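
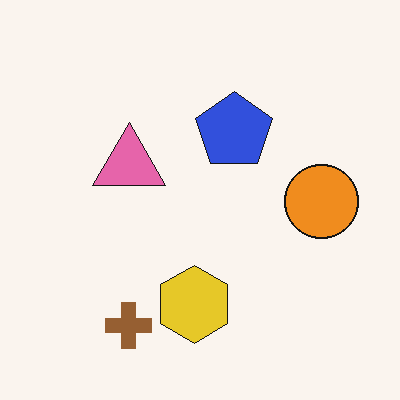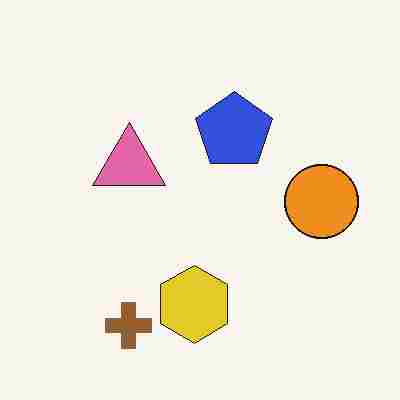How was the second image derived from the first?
The second image is the first heavily JPEG-compressed with obvious blocking artifacts.

Blocky 8×8 compression artifacts appear around shape edges and the flat background shows ringing — characteristic JPEG degradation.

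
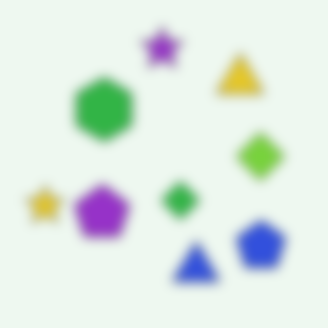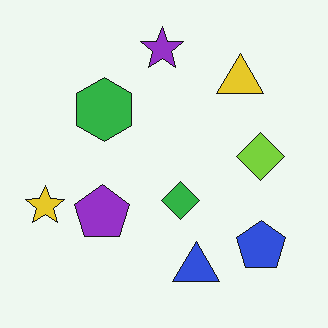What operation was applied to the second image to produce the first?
This is the original image heavily blurred.

Shape edges and outlines are uniformly softened across the whole image.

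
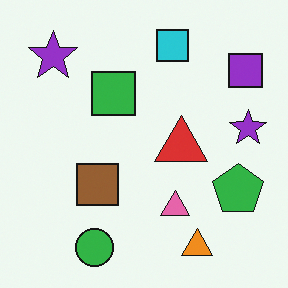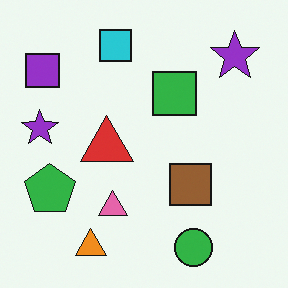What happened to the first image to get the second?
The second image is the first flipped horizontally (left ↔ right).

The purple square is in the top-right of the first image and the top-left of the second — shapes on opposite sides of the vertical midline have swapped in a mirror flip.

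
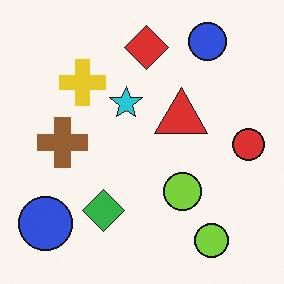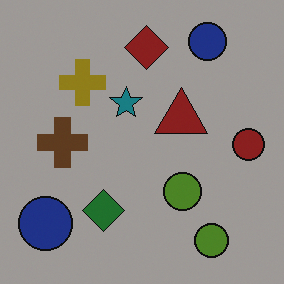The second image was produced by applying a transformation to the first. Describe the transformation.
Noticeably darkened.

Every pixel — background and shapes alike — is uniformly darkened.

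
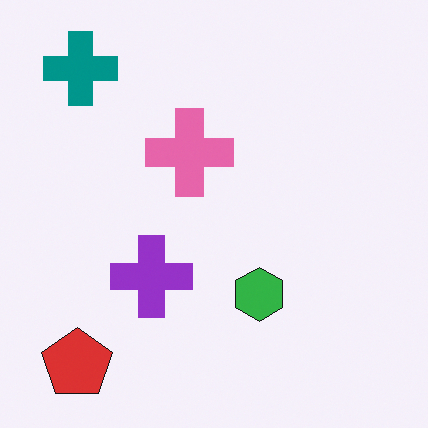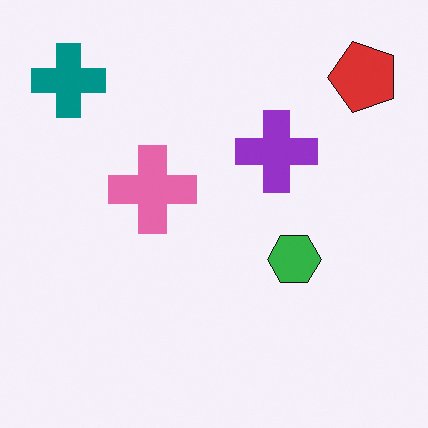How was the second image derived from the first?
The transformation is: transposed (reflected across the top-left ↔ bottom-right diagonal).

Shapes have swapped their row and column positions — what was in the top-right is now in the bottom-left — a diagonal reflection.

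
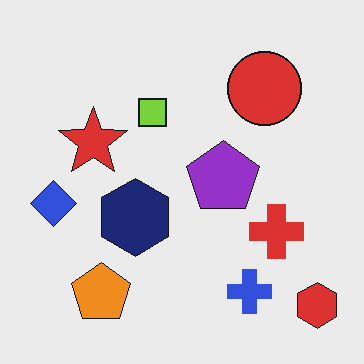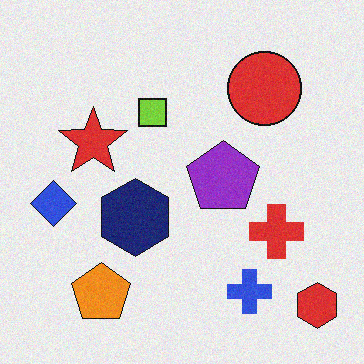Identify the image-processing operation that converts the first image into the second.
Degraded with subtle gaussian noise.

Random speckle covers the whole image, including the flat background.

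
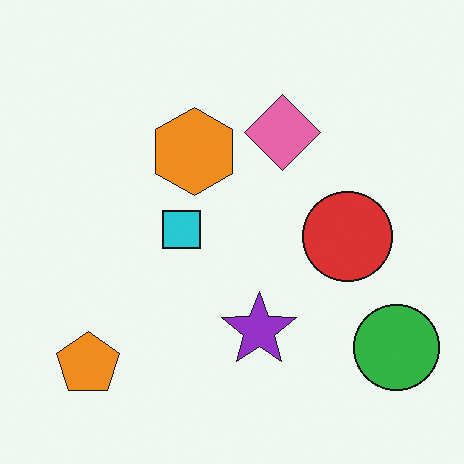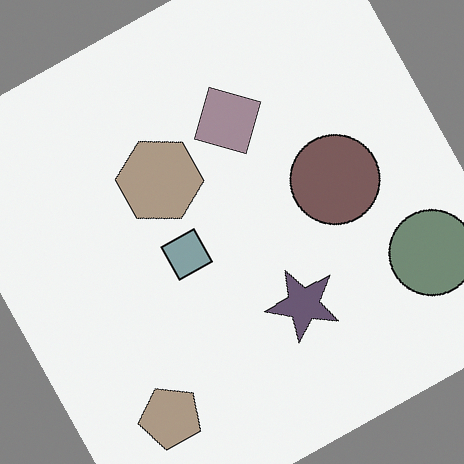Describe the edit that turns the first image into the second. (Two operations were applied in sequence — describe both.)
It was made much more muted (saturation change), then rotated counter-clockwise by a clearly visible amount.

All colors are more muted and greyish — a global saturation change. Every shape is tilted by the same angle and the image corners show triangular fill wedges — a whole-image rotation by a non-right angle.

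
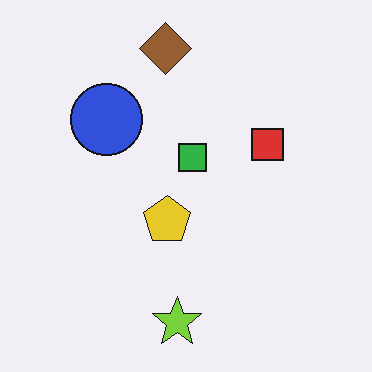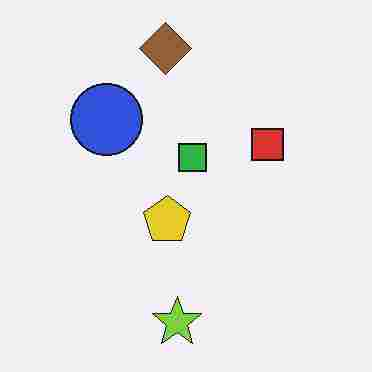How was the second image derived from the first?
Heavily JPEG-compressed with obvious blocking artifacts.

Blocky 8×8 compression artifacts appear around shape edges and the flat background shows ringing — characteristic JPEG degradation.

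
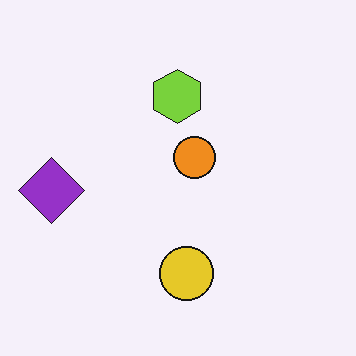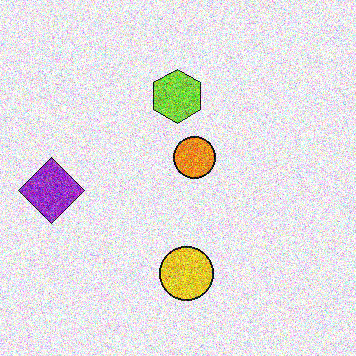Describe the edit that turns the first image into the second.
It was degraded with heavy additive noise.

Random speckle covers the whole image, including the flat background.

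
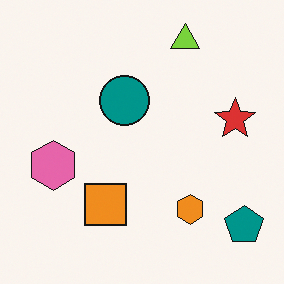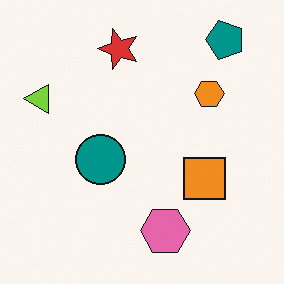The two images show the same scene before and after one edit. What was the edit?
The image was rotated 90° counter-clockwise.

The teal pentagon sits in the bottom-right of the first image and the top-right of the second — consistent with a whole-image 90° counter-clockwise rotation.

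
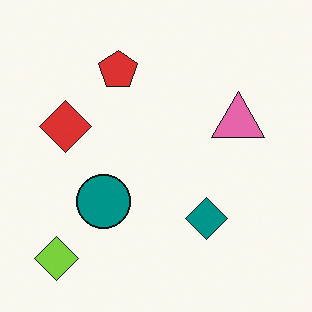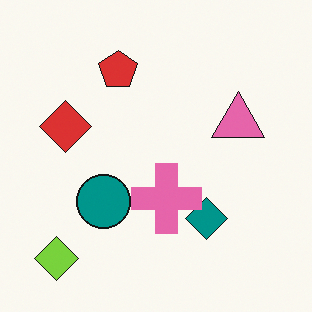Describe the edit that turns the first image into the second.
The image was overlaid with an additional pink cross.

A pink cross appears in the second image that is absent from the first.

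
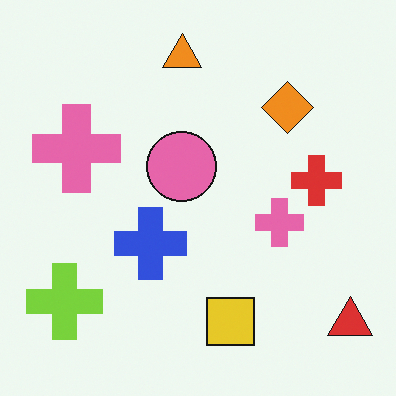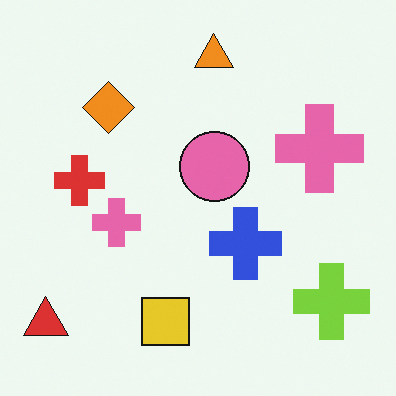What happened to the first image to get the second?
This is the original image flipped horizontally (left ↔ right).

The red triangle is in the bottom-right of the first image and the bottom-left of the second — shapes on opposite sides of the vertical midline have swapped in a mirror flip.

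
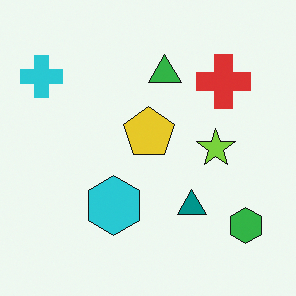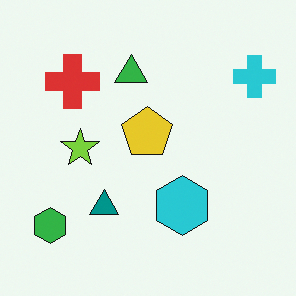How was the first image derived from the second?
The image was flipped horizontally (left ↔ right).

The cyan cross is in the top-right of the second image and the top-left of the first — shapes on opposite sides of the vertical midline have swapped in a mirror flip.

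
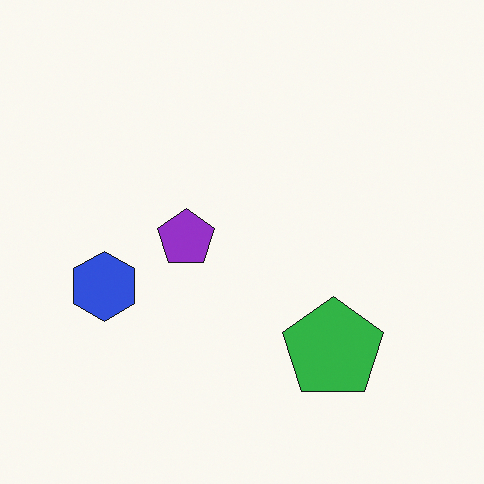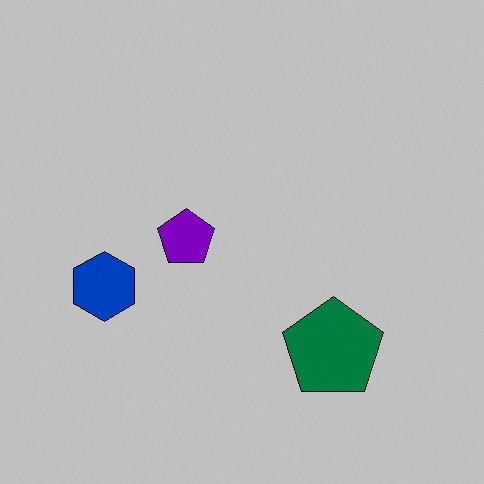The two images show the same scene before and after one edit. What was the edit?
The transformation is: heavily posterized to just a handful of flat colors.

Each flat color has snapped to a coarser quantized level — most visibly, the near-white background has dropped to a flat grey.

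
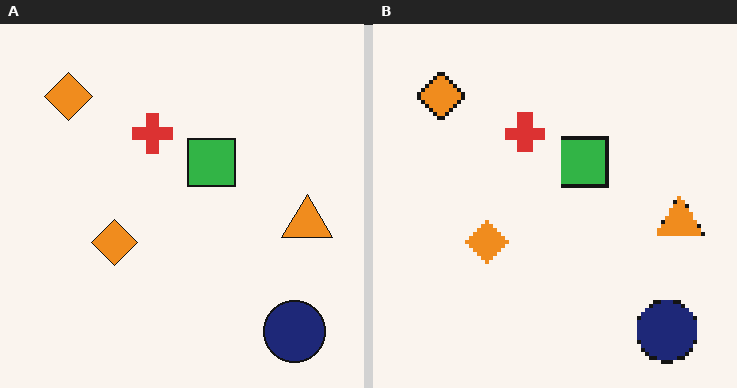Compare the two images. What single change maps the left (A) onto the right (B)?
It was mildly pixelated.

Shapes are reduced to large square blocks; fine edges and outlines are lost — a downscale-then-upscale (mosaic) effect.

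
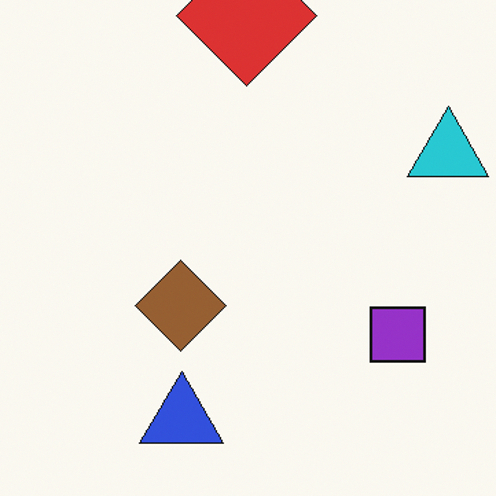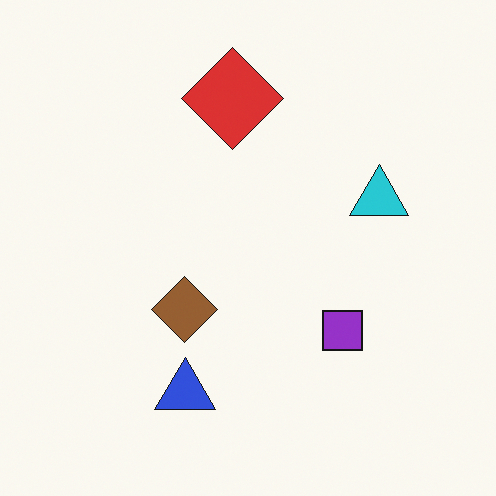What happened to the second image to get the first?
The first image is the second cropped to a modestly smaller region and rescaled.

The visible shapes are larger and the field of view is narrower; shapes near the original edges may be partly or wholly outside the frame — a crop-and-rescale.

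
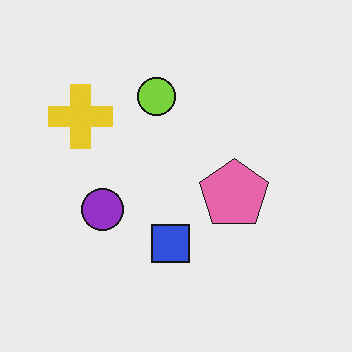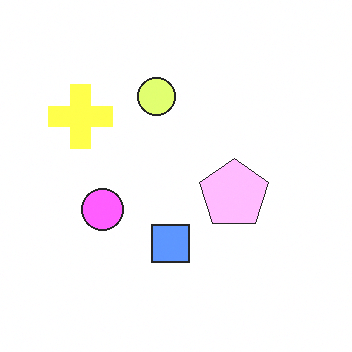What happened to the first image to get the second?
The second image is the first brightened a lot.

Every pixel — background and shapes alike — is uniformly brightened.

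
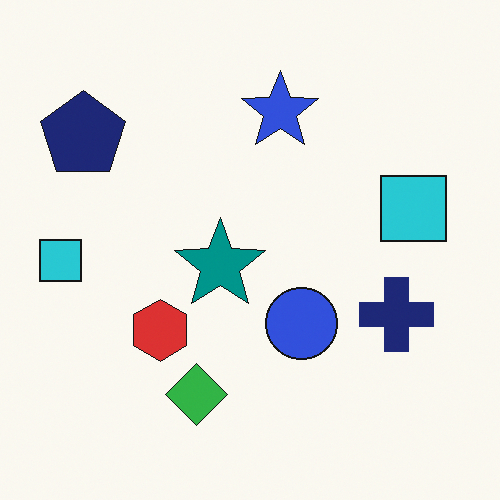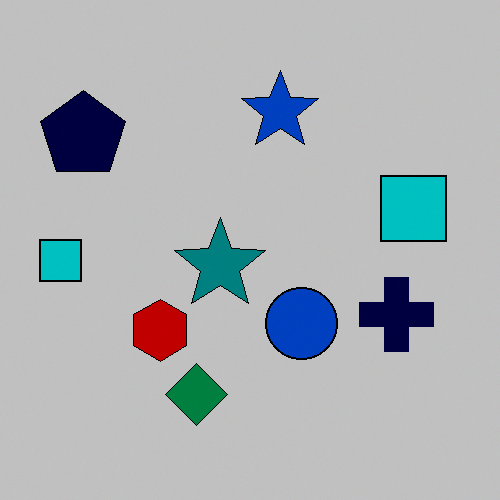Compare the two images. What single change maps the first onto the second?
The transformation is: heavily posterized to just a handful of flat colors.

Each flat color has snapped to a coarser quantized level — most visibly, the near-white background has dropped to a flat grey.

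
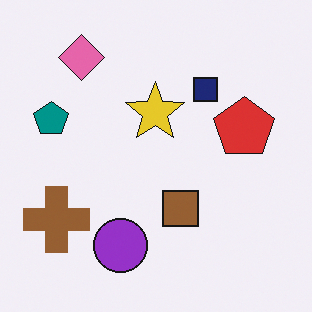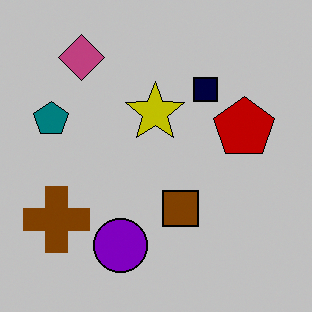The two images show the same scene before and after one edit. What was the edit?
The image was aggressively posterized.

Each flat color has snapped to a coarser quantized level — most visibly, the near-white background has dropped to a flat grey.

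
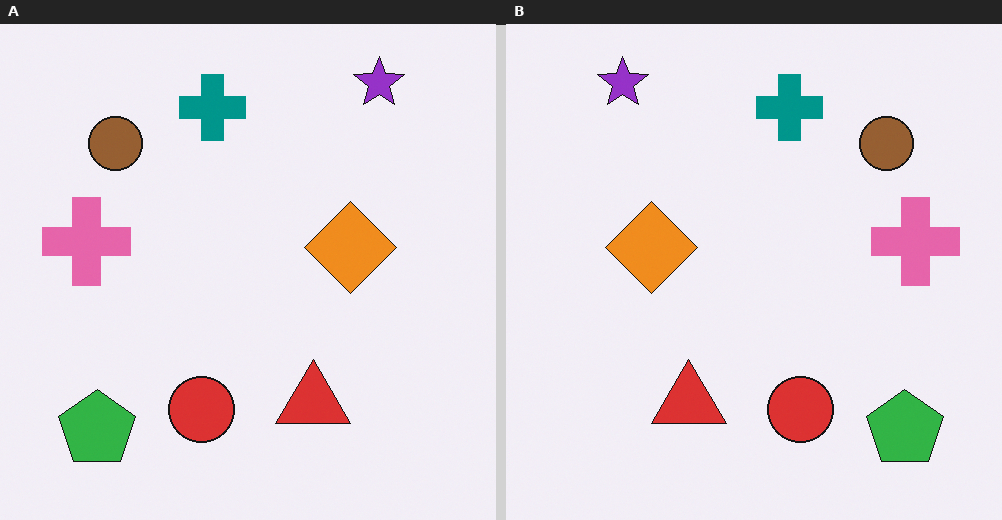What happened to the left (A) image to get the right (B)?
Flipped horizontally (left ↔ right).

The pink cross is in the left of the left (A) image and the right of the right (B) — shapes on opposite sides of the vertical midline have swapped in a mirror flip.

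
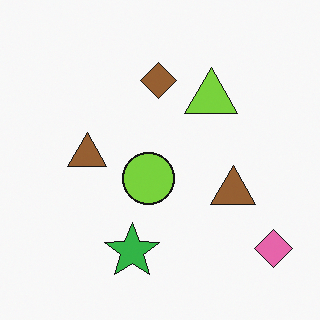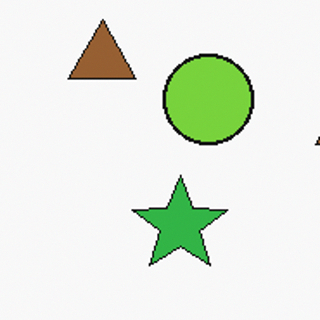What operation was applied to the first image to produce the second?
It was cropped to a noticeably smaller region and rescaled.

The visible shapes are larger and the field of view is narrower; shapes near the original edges may be partly or wholly outside the frame — a crop-and-rescale.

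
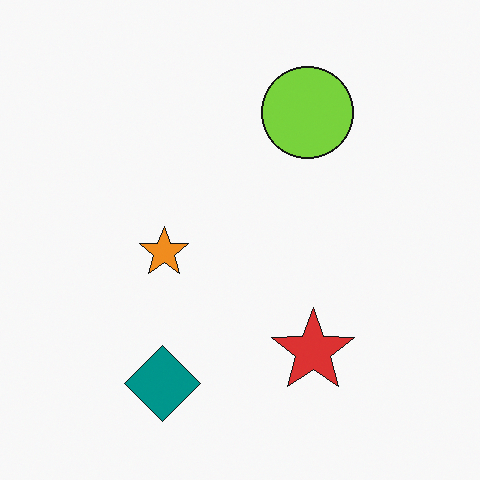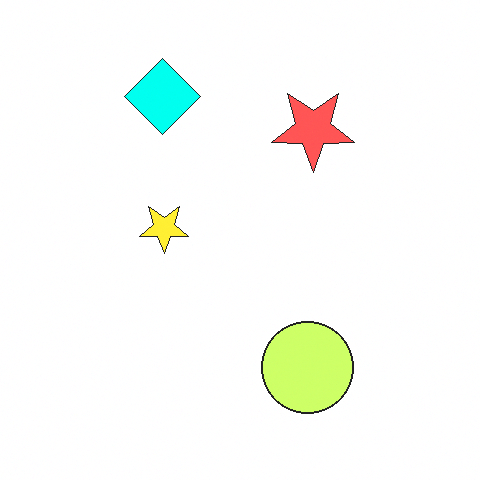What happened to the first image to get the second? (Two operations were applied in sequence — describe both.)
It was flipped vertically (top ↔ bottom), then substantially brightened.

The teal diamond is in the bottom of the first image and the top of the second — shapes on opposite sides of the horizontal midline have swapped in a mirror flip. Every pixel — background and shapes alike — is uniformly brightened.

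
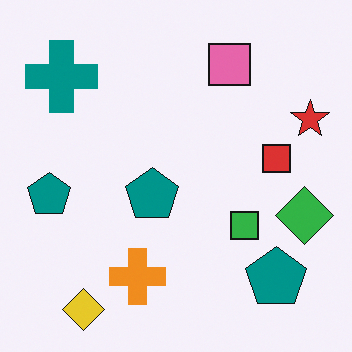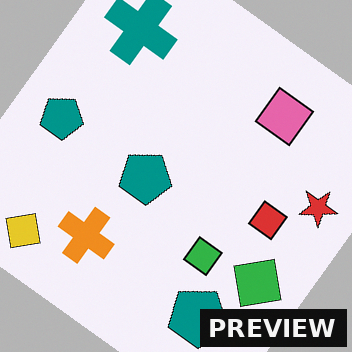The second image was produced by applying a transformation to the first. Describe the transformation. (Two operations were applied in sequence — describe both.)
The transformation is: rotated clockwise by a large amount — several tens of degrees, then watermarked with the text "PREVIEW" in the lower-right corner.

Every shape is tilted by the same angle and the image corners show triangular fill wedges — a whole-image rotation by a non-right angle. A dark label reading "PREVIEW" appears in the lower-right corner.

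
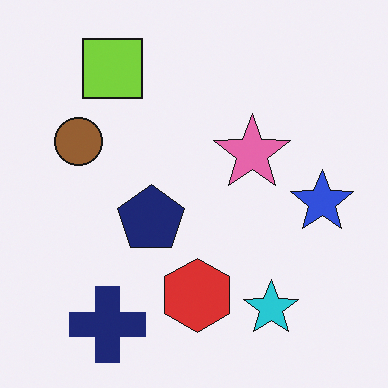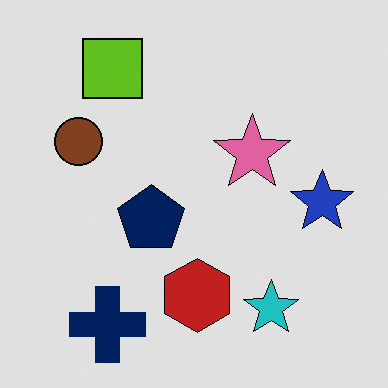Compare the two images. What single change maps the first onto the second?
The image was moderately posterized.

Each flat color has snapped to a coarser quantized level — most visibly, the near-white background has dropped to a flat grey.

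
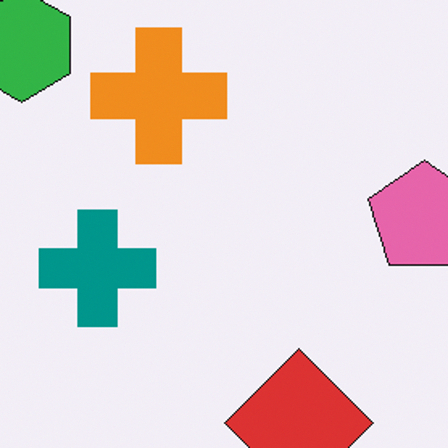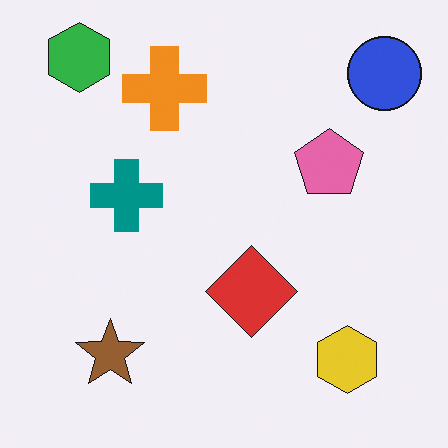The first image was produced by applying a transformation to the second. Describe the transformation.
The first image is the second cropped to a modestly smaller region and rescaled.

The visible shapes are larger and the field of view is narrower; shapes near the original edges may be partly or wholly outside the frame — a crop-and-rescale.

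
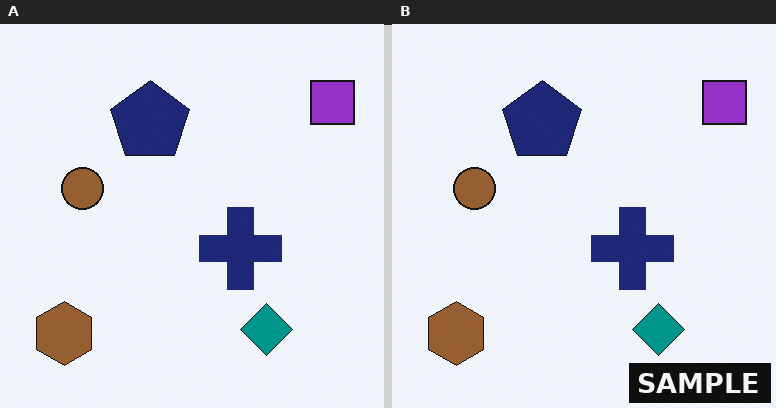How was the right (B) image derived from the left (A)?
It was watermarked with the text "SAMPLE" in the lower-right corner.

A dark label reading "SAMPLE" appears in the lower-right corner.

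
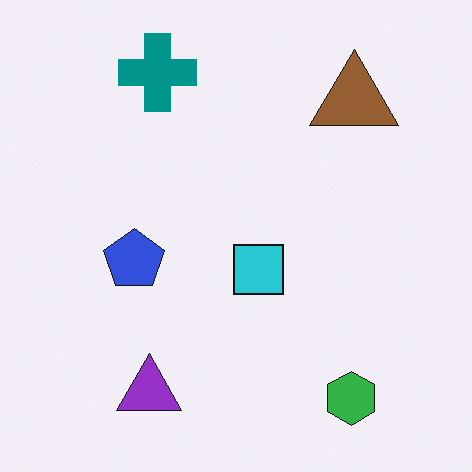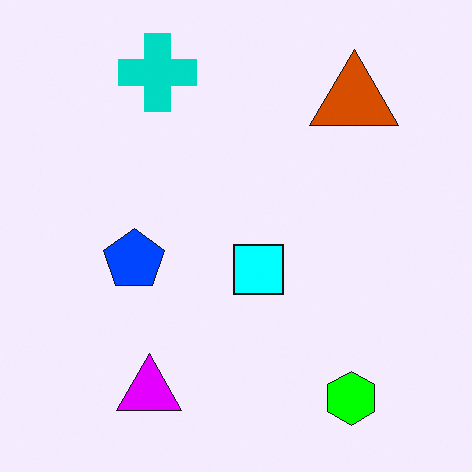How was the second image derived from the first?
This is the original image heavily oversaturated.

All colors are more vivid — a global saturation change.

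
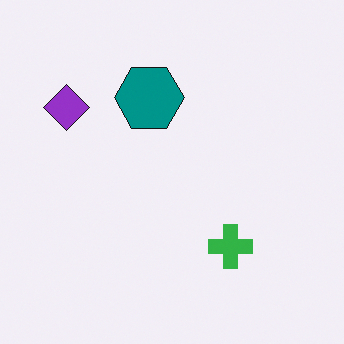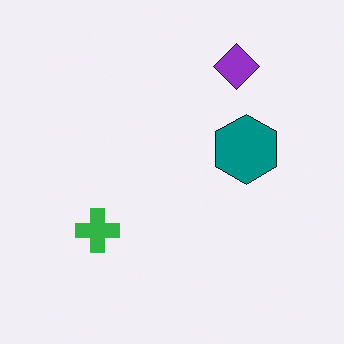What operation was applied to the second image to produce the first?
This is the original image rotated 90° counter-clockwise.

The purple diamond sits in the top-right of the second image and the top-left of the first — consistent with a whole-image 90° counter-clockwise rotation.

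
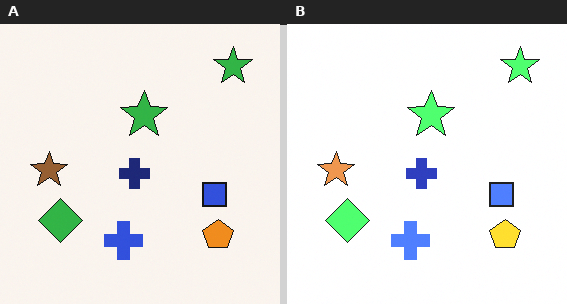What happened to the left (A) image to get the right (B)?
The transformation is: noticeably brightened.

Every pixel — background and shapes alike — is uniformly brightened.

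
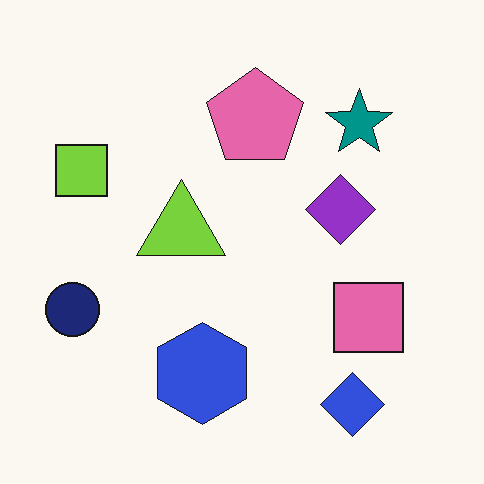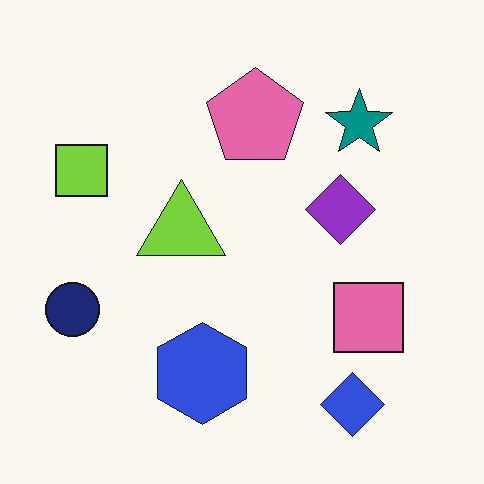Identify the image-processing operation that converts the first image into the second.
The second image is the first JPEG-compressed with visible artifacts.

Blocky 8×8 compression artifacts appear around shape edges and the flat background shows ringing — characteristic JPEG degradation.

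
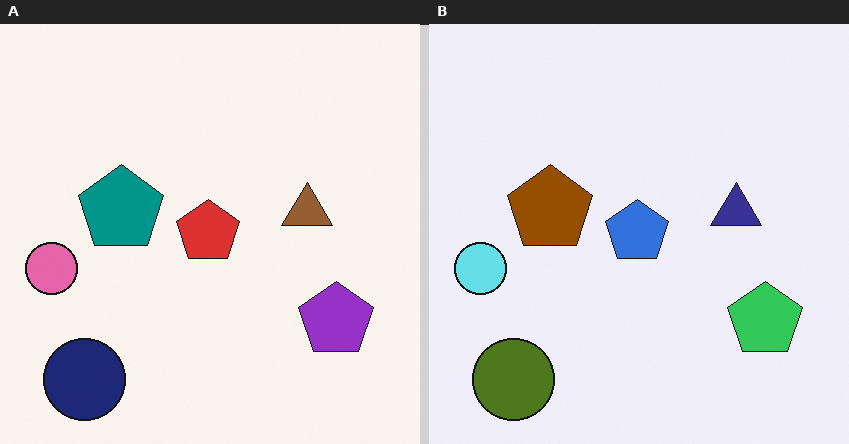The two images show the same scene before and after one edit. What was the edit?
Hue-shifted through roughly half the color wheel.

Every shape's color has rotated by the same amount around the hue wheel — a uniform hue shift.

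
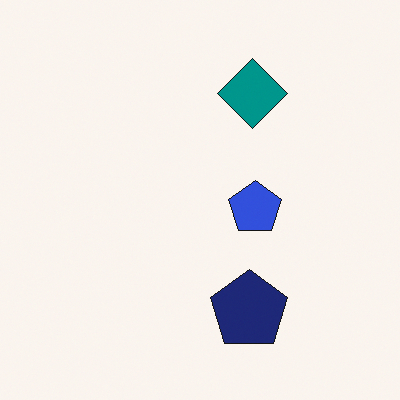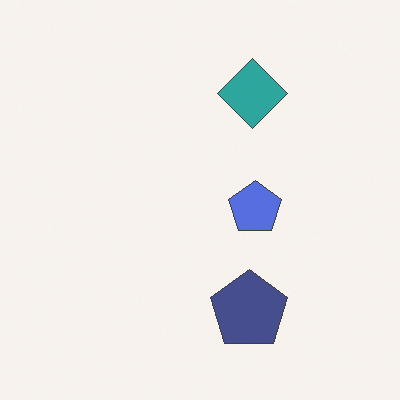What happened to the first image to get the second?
It was given slightly reduced contrast.

Tones are pushed toward mid-grey across the whole image — a global contrast change.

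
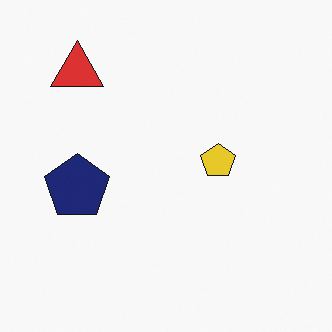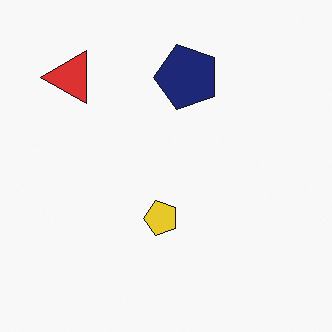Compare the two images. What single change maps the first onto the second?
The second image is the first transposed (reflected across the top-left ↔ bottom-right diagonal).

Shapes have swapped their row and column positions — what was in the top-right is now in the bottom-left — a diagonal reflection.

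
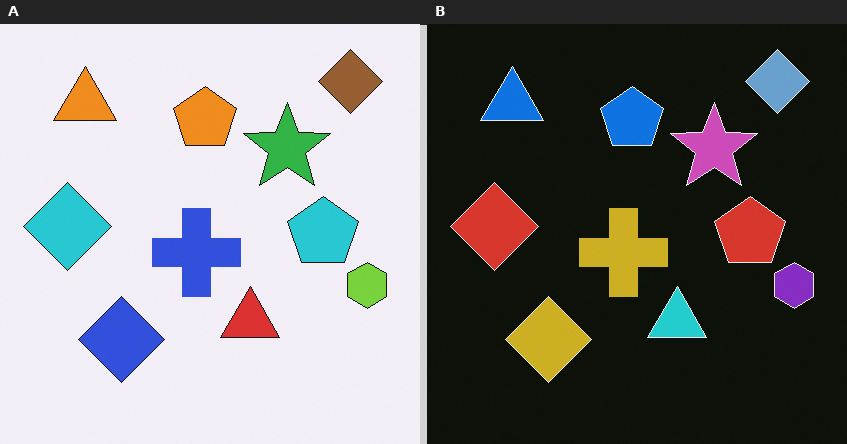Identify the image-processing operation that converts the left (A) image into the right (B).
Color-inverted (negative).

The light background has become dark and every shape's color is its complement — a photographic negative.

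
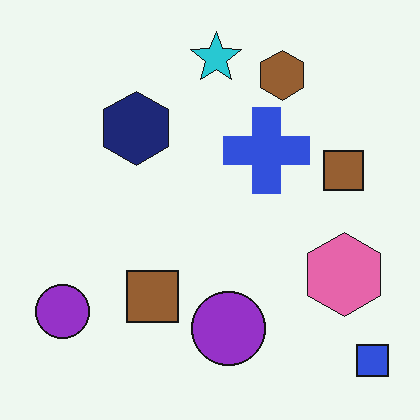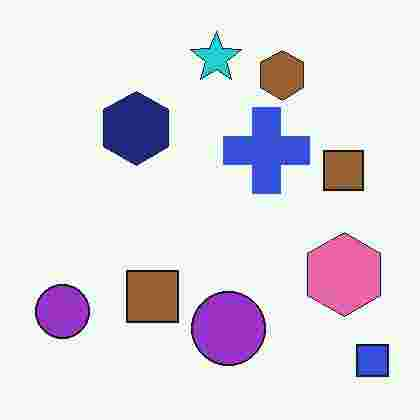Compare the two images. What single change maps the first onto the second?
The image was heavily JPEG-compressed with obvious blocking artifacts.

Blocky 8×8 compression artifacts appear around shape edges and the flat background shows ringing — characteristic JPEG degradation.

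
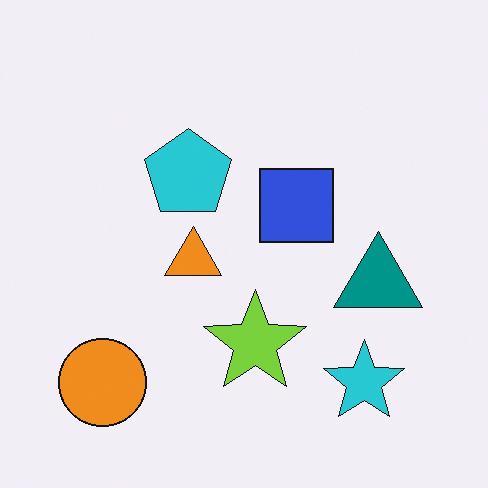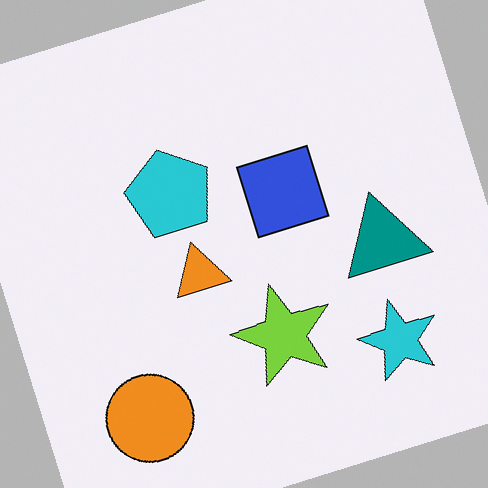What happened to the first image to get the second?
The image was rotated counter-clockwise by a moderate amount.

Every shape is tilted by the same angle and the image corners show triangular fill wedges — a whole-image rotation by a non-right angle.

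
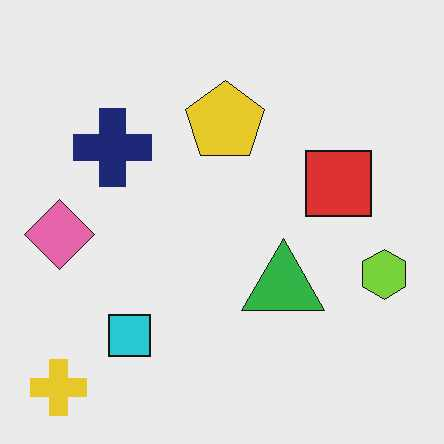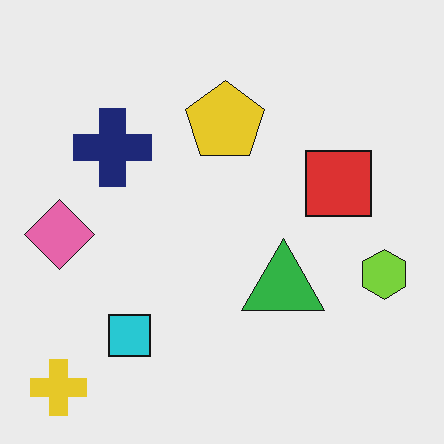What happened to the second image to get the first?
This is the original image given moderate JPEG compression.

Blocky 8×8 compression artifacts appear around shape edges and the flat background shows ringing — characteristic JPEG degradation.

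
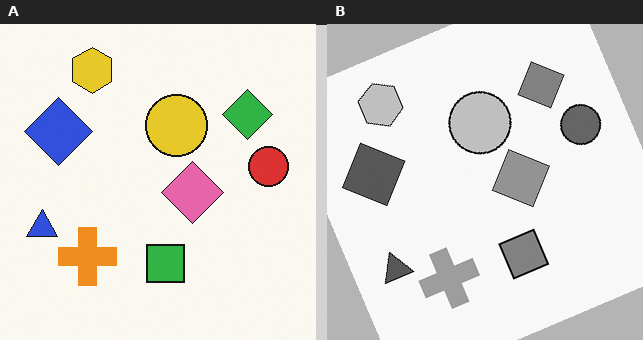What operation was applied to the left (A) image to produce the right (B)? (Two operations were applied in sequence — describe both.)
The image was rotated counter-clockwise by a moderate amount, then converted to grayscale.

Every shape is tilted by the same angle and the image corners show triangular fill wedges — a whole-image rotation by a non-right angle. All color is removed — every shape is now a shade of grey.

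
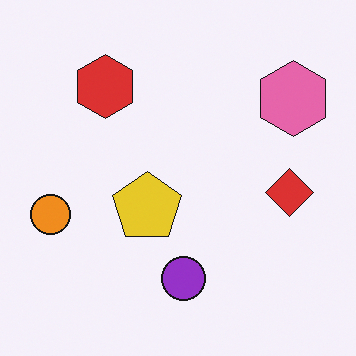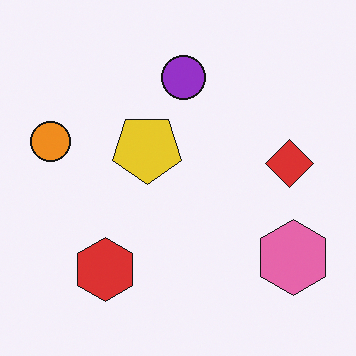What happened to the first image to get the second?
The transformation is: flipped vertically (top ↔ bottom).

The purple circle is in the bottom of the first image and the top of the second — shapes on opposite sides of the horizontal midline have swapped in a mirror flip.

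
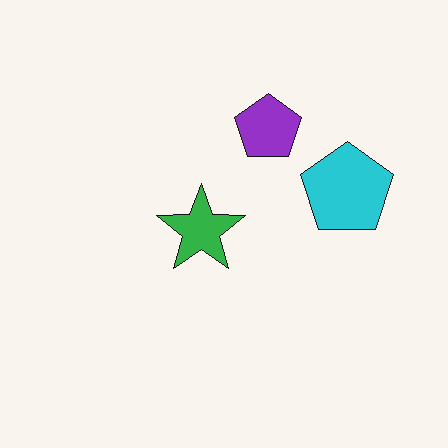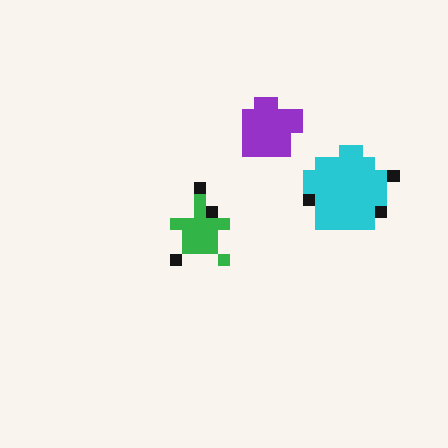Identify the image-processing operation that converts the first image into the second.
The second image is the first heavily pixelated into large blocks.

Shapes are reduced to large square blocks; fine edges and outlines are lost — a downscale-then-upscale (mosaic) effect.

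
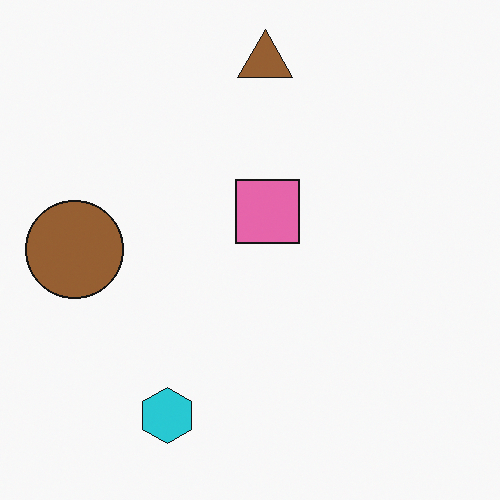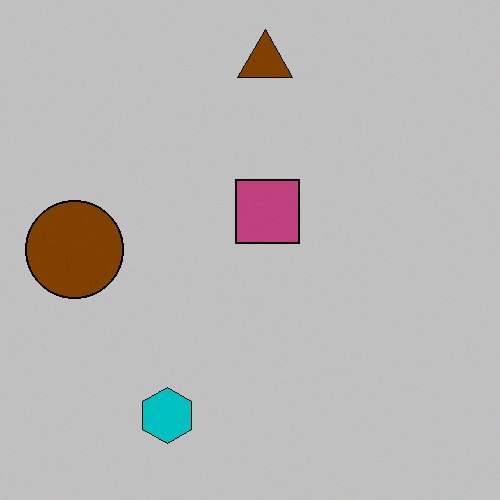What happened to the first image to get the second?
This is the original image heavily posterized to just a handful of flat colors.

Each flat color has snapped to a coarser quantized level — most visibly, the near-white background has dropped to a flat grey.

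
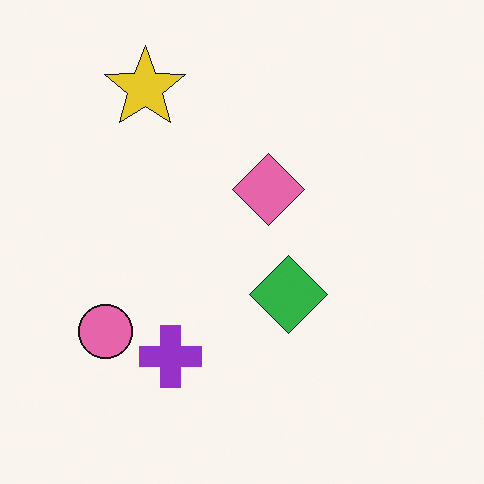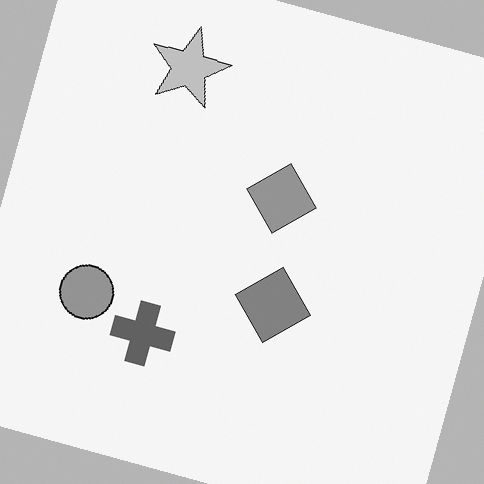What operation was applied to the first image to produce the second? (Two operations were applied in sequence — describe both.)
The image was rotated clockwise by a moderate amount, then converted to grayscale.

Every shape is tilted by the same angle and the image corners show triangular fill wedges — a whole-image rotation by a non-right angle. All color is removed — every shape is now a shade of grey.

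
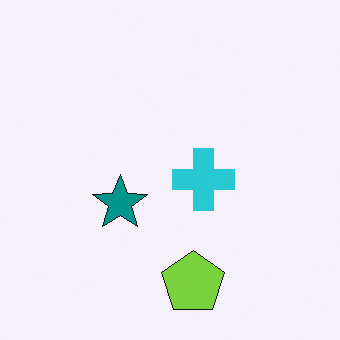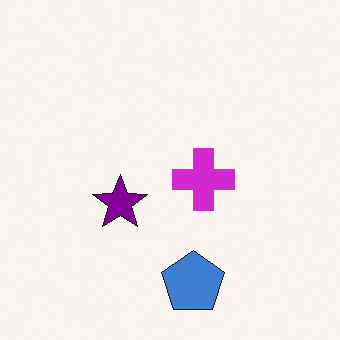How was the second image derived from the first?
The image was hue-shifted noticeably.

Every shape's color has rotated by the same amount around the hue wheel — a uniform hue shift.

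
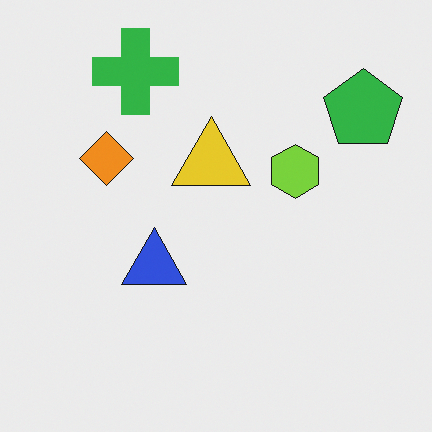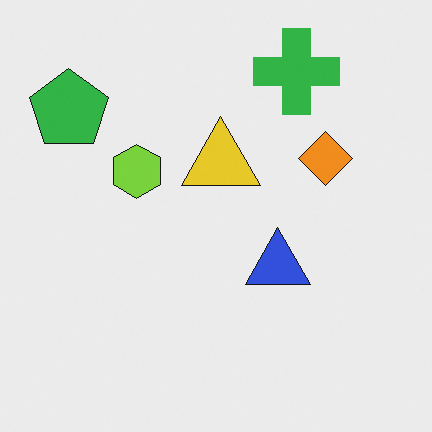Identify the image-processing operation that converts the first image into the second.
The transformation is: flipped horizontally (left ↔ right).

The green pentagon is in the top-right of the first image and the top-left of the second — shapes on opposite sides of the vertical midline have swapped in a mirror flip.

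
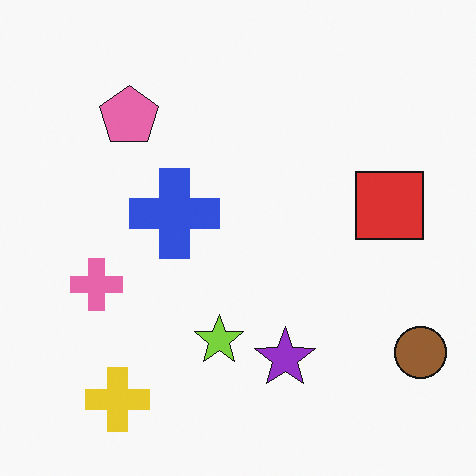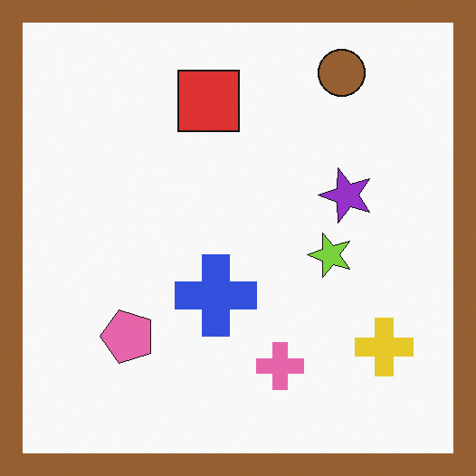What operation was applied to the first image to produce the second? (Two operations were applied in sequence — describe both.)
This is the original image rotated 90° counter-clockwise, then framed with a brown border.

The brown circle sits in the bottom-right of the first image and the top-right of the second — consistent with a whole-image 90° counter-clockwise rotation. A solid brown frame runs around the edge of the second image, with the content slightly shrunk inside it.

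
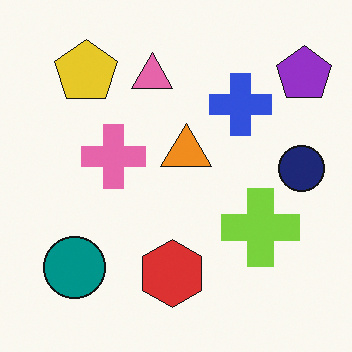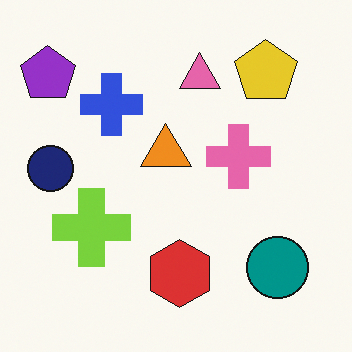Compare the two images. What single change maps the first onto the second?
It was flipped horizontally (left ↔ right).

The purple pentagon is in the top-right of the first image and the top-left of the second — shapes on opposite sides of the vertical midline have swapped in a mirror flip.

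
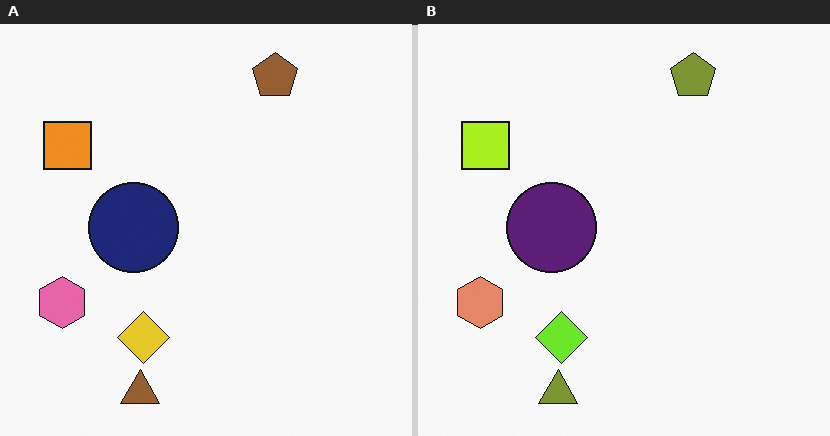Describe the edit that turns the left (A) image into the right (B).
Hue-shifted by a small amount.

Every shape's color has rotated by the same amount around the hue wheel — a uniform hue shift.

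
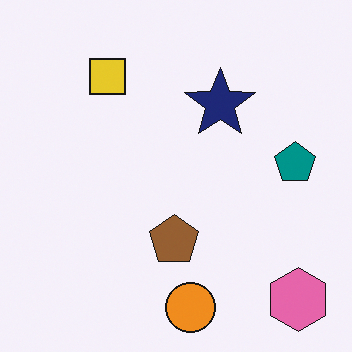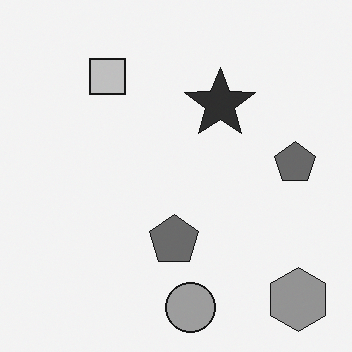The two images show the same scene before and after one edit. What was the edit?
The transformation is: converted to grayscale.

All color is removed — every shape is now a shade of grey.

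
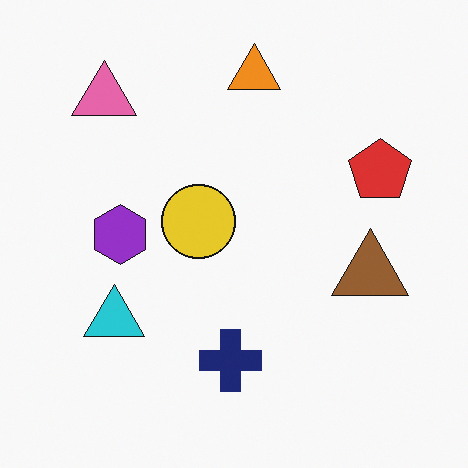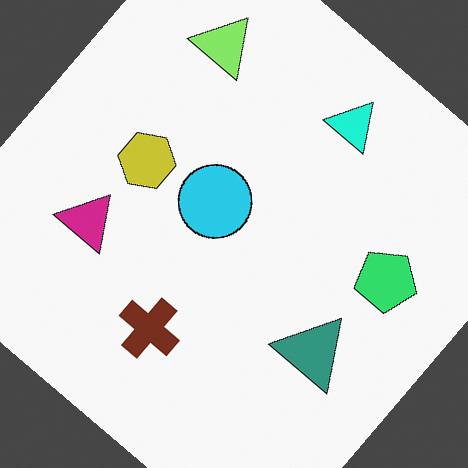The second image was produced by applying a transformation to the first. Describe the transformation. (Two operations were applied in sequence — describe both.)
Rotated clockwise by a large amount — several tens of degrees, then hue-shifted through roughly a third of the color wheel.

Every shape is tilted by the same angle and the image corners show triangular fill wedges — a whole-image rotation by a non-right angle. Every shape's color has rotated by the same amount around the hue wheel — a uniform hue shift.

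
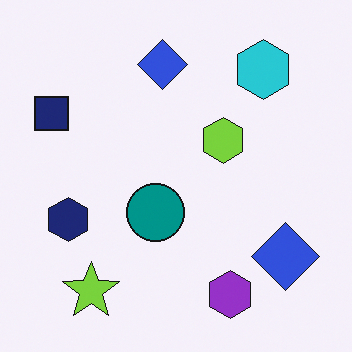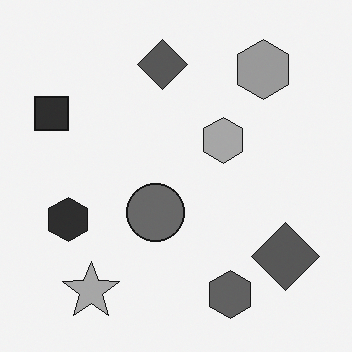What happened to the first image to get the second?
The transformation is: converted to grayscale.

All color is removed — every shape is now a shade of grey.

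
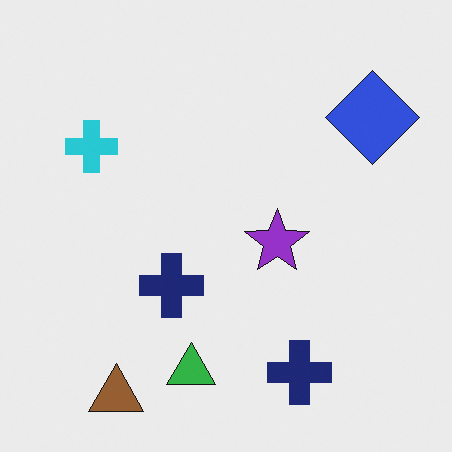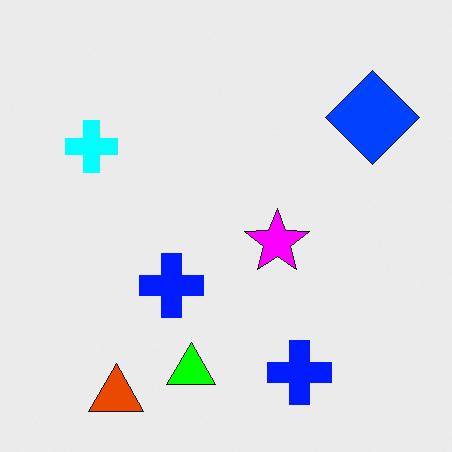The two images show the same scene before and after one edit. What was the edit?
This is the original image made much more vivid (saturation change).

All colors are more vivid — a global saturation change.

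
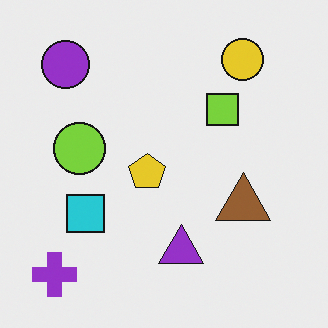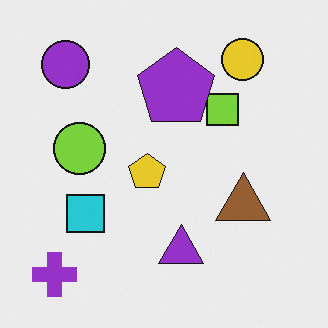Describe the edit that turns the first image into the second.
The image was overlaid with an additional purple pentagon.

A purple pentagon appears in the second image that is absent from the first.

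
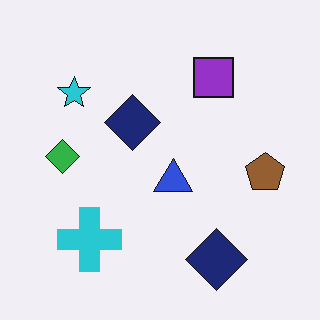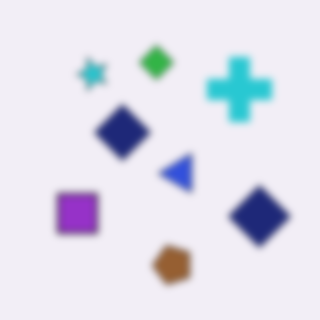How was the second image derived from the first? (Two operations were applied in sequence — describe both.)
The image was moderately blurred, then transposed (reflected across the top-left ↔ bottom-right diagonal).

Shape edges and outlines are uniformly softened across the whole image. Shapes have swapped their row and column positions — what was in the top-right is now in the bottom-left — a diagonal reflection.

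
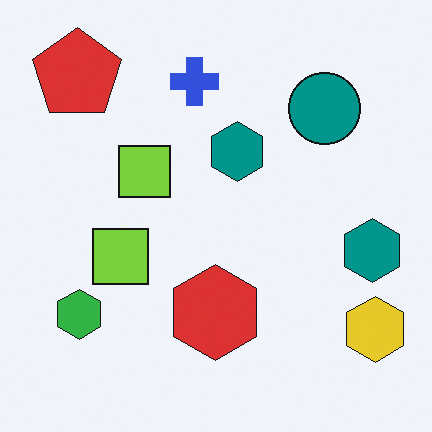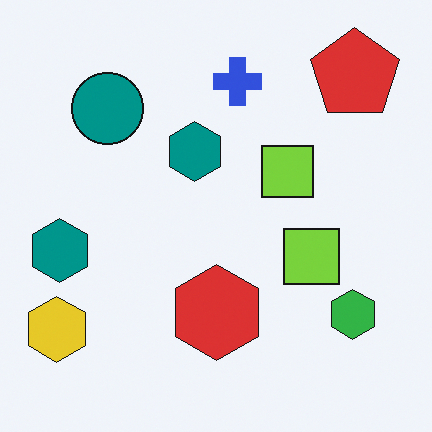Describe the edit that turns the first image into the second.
It was flipped horizontally (left ↔ right).

The yellow hexagon is in the bottom-right of the first image and the bottom-left of the second — shapes on opposite sides of the vertical midline have swapped in a mirror flip.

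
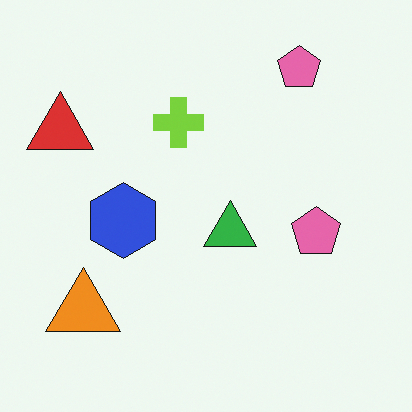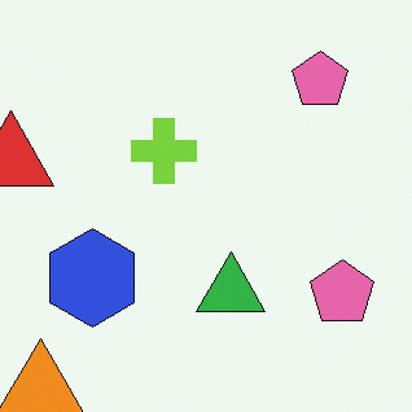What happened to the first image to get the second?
This is the original image cropped slightly and scaled back up.

The visible shapes are larger and the field of view is narrower; shapes near the original edges may be partly or wholly outside the frame — a crop-and-rescale.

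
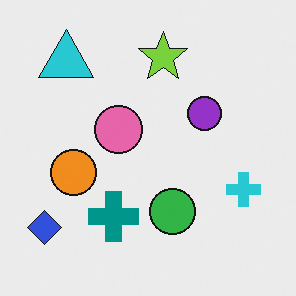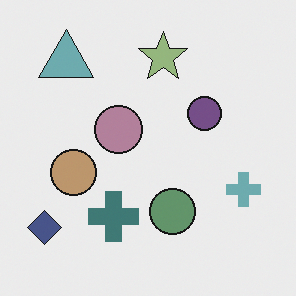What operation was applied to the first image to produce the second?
This is the original image made much more muted (saturation change).

All colors are more muted and greyish — a global saturation change.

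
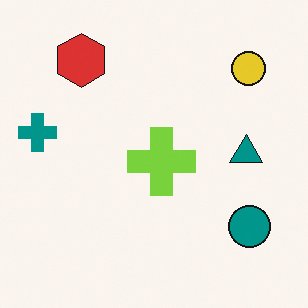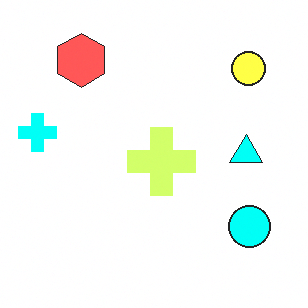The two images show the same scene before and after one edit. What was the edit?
The image was brightened a lot.

Every pixel — background and shapes alike — is uniformly brightened.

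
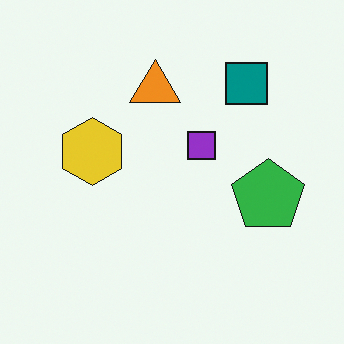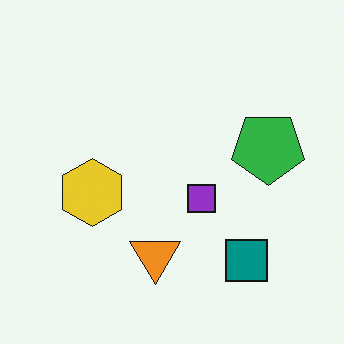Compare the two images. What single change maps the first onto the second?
It was flipped vertically (top ↔ bottom).

The teal square is in the top-right of the first image and the bottom-right of the second — shapes on opposite sides of the horizontal midline have swapped in a mirror flip.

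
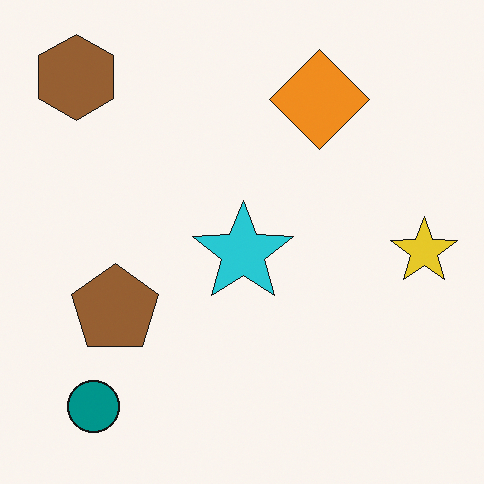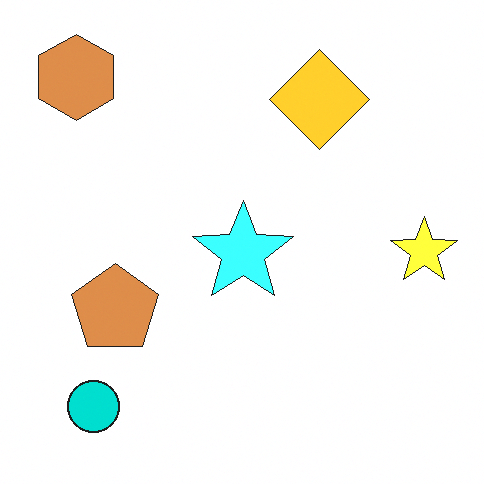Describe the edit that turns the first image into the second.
The transformation is: noticeably brightened.

Every pixel — background and shapes alike — is uniformly brightened.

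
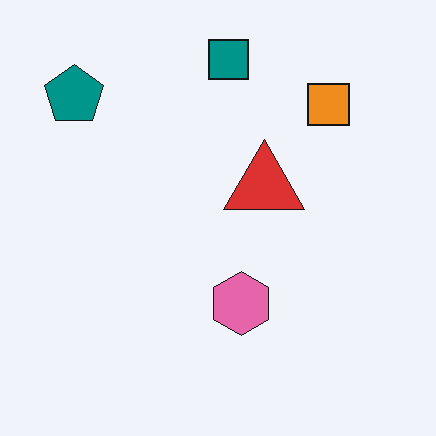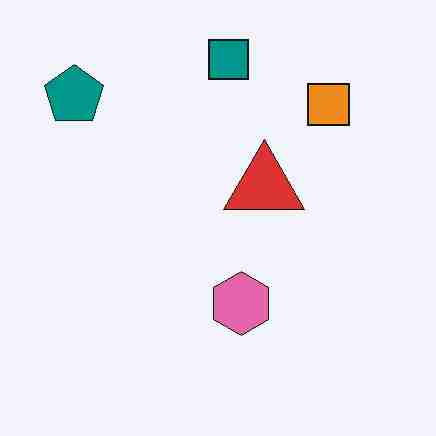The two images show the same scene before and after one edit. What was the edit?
This is the original image heavily JPEG-compressed with obvious blocking artifacts.

Blocky 8×8 compression artifacts appear around shape edges and the flat background shows ringing — characteristic JPEG degradation.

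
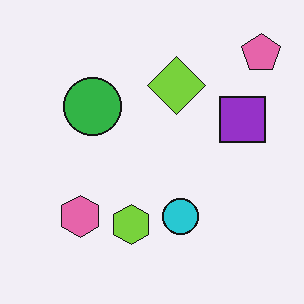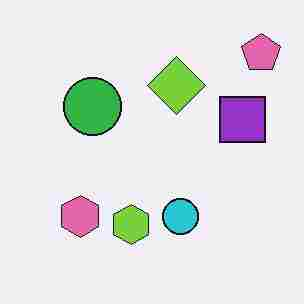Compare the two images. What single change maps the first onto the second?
It was degraded with heavy JPEG compression.

Blocky 8×8 compression artifacts appear around shape edges and the flat background shows ringing — characteristic JPEG degradation.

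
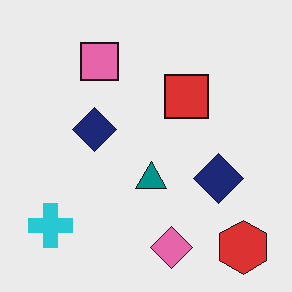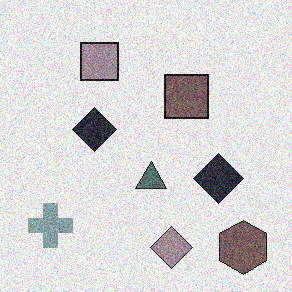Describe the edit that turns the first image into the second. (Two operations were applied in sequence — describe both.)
It was heavily desaturated, then degraded with moderate additive noise.

All colors are more muted and greyish — a global saturation change. Random speckle covers the whole image, including the flat background.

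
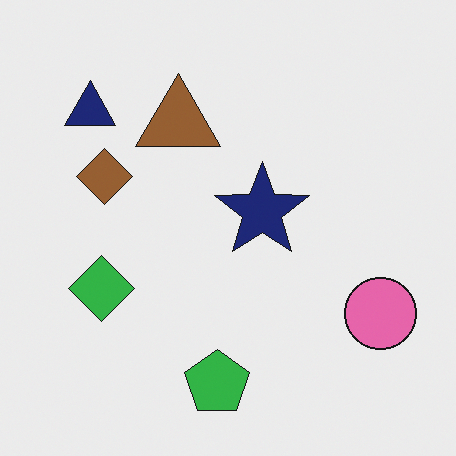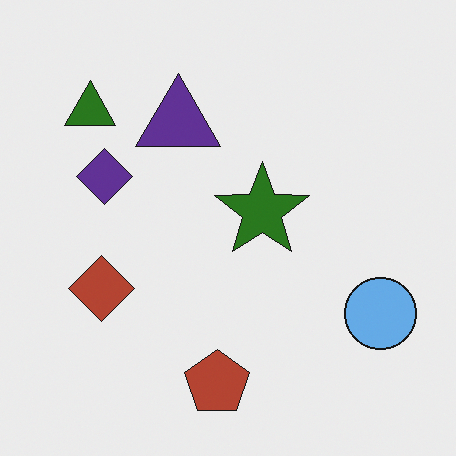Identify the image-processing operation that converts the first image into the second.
The second image is the first hue-shifted by a large amount.

Every shape's color has rotated by the same amount around the hue wheel — a uniform hue shift.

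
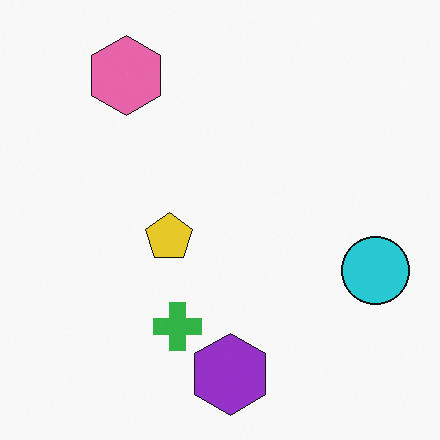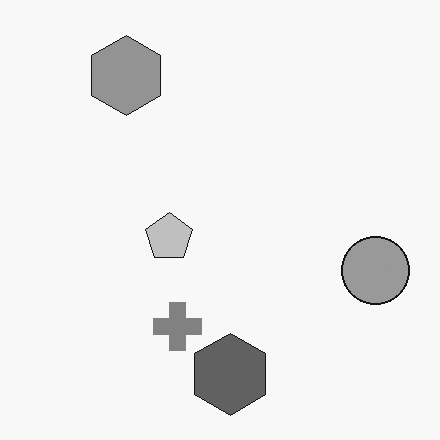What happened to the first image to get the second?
The transformation is: converted to grayscale.

All color is removed — every shape is now a shade of grey.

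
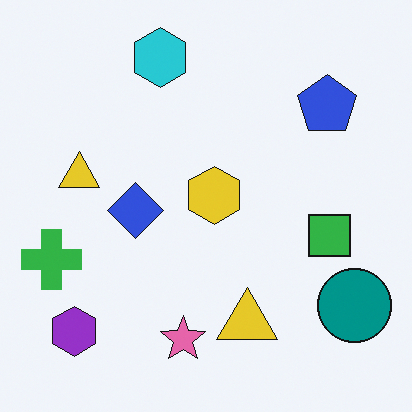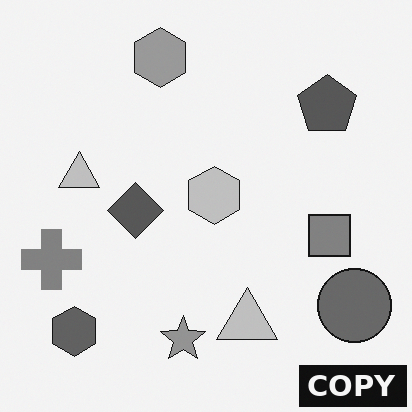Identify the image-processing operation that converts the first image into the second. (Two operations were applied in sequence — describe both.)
This is the original image converted to grayscale, then watermarked with the text "COPY" in the lower-right corner.

All color is removed — every shape is now a shade of grey. A dark label reading "COPY" appears in the lower-right corner.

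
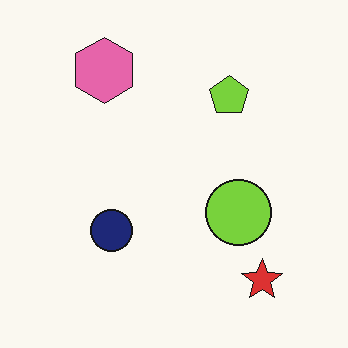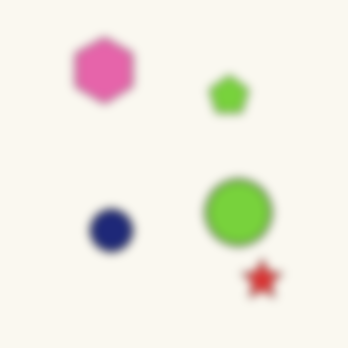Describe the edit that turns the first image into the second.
Moderately blurred.

Shape edges and outlines are uniformly softened across the whole image.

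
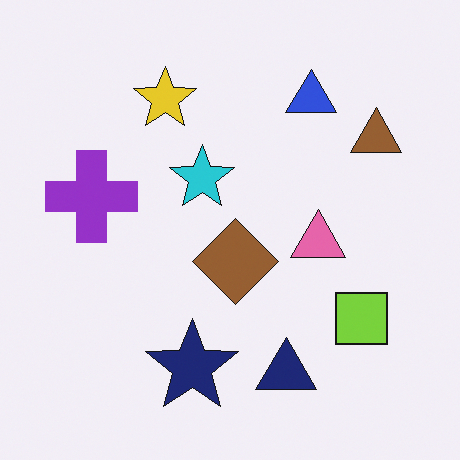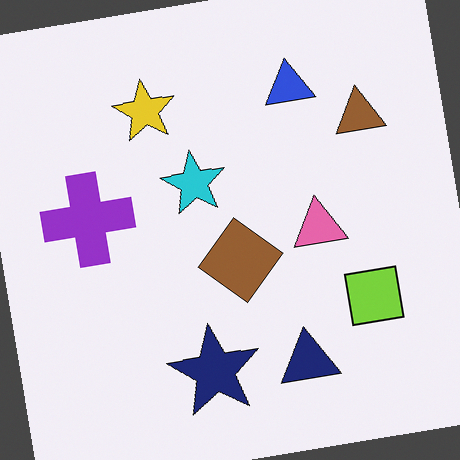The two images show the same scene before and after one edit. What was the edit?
This is the original image rotated counter-clockwise by a few degrees.

Every shape is tilted by the same angle and the image corners show triangular fill wedges — a whole-image rotation by a non-right angle.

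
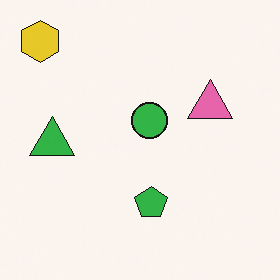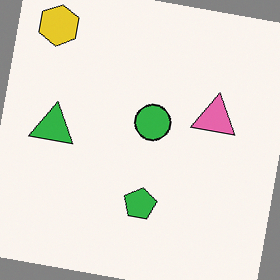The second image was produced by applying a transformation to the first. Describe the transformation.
Rotated clockwise by a small amount.

Every shape is tilted by the same angle and the image corners show triangular fill wedges — a whole-image rotation by a non-right angle.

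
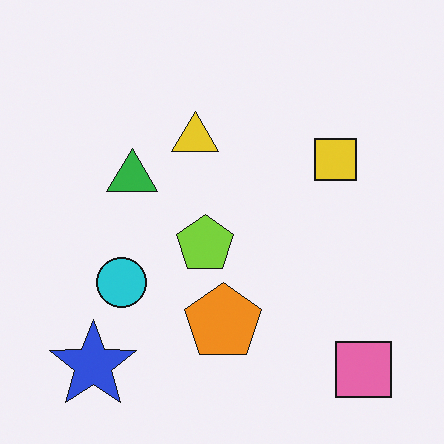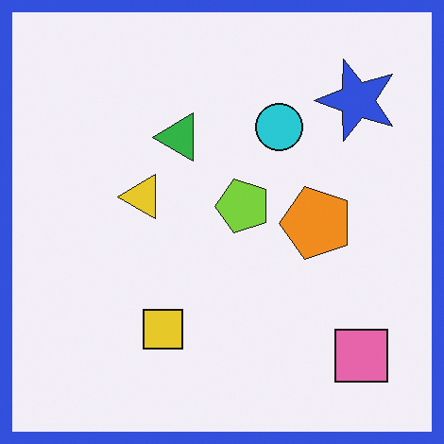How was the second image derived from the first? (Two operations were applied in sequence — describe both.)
The image was transposed (reflected across the top-left ↔ bottom-right diagonal), then framed with a blue border.

Shapes have swapped their row and column positions — what was in the top-right is now in the bottom-left — a diagonal reflection. A solid blue frame runs around the edge of the second image, with the content slightly shrunk inside it.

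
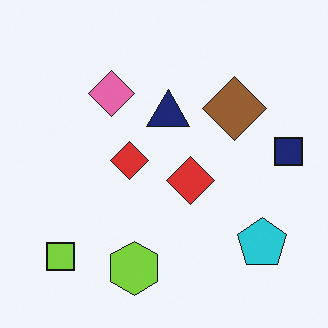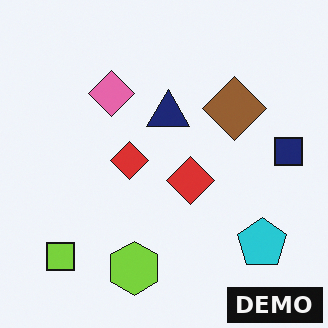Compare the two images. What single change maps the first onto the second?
The second image is the first watermarked with the text "DEMO" in the lower-right corner.

A dark label reading "DEMO" appears in the lower-right corner.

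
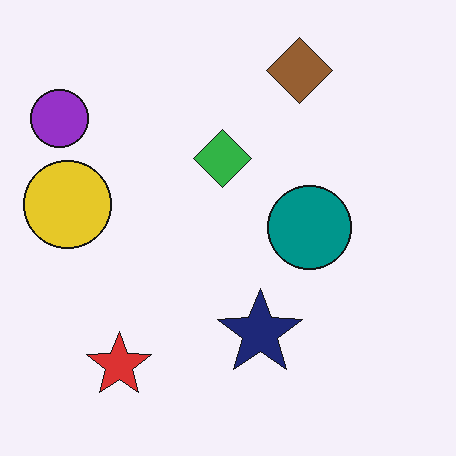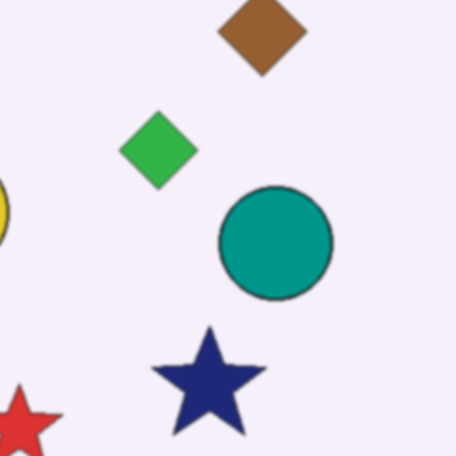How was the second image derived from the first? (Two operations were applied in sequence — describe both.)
The image was lightly blurred, then cropped to a modestly smaller region and rescaled.

Shape edges and outlines are uniformly softened across the whole image. The visible shapes are larger and the field of view is narrower; shapes near the original edges may be partly or wholly outside the frame — a crop-and-rescale.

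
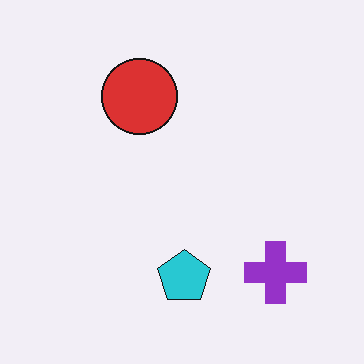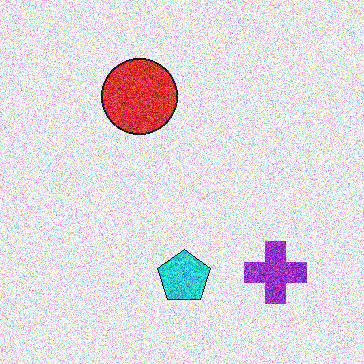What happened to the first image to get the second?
This is the original image degraded with strong gaussian noise.

Random speckle covers the whole image, including the flat background.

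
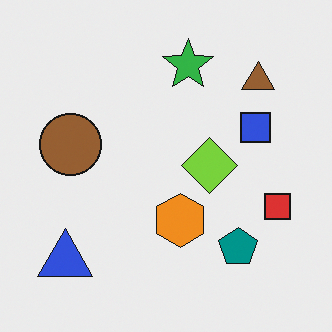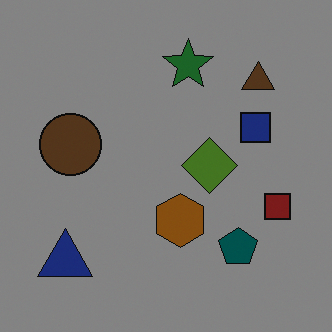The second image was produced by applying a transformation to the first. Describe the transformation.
This is the original image darkened a lot.

Every pixel — background and shapes alike — is uniformly darkened.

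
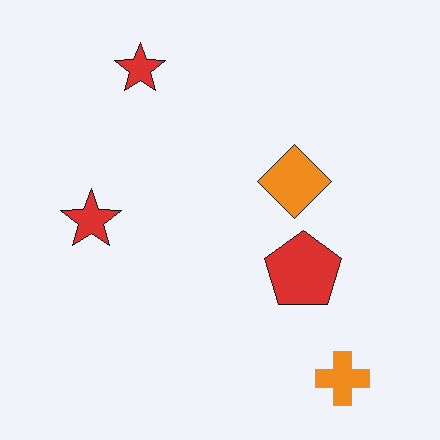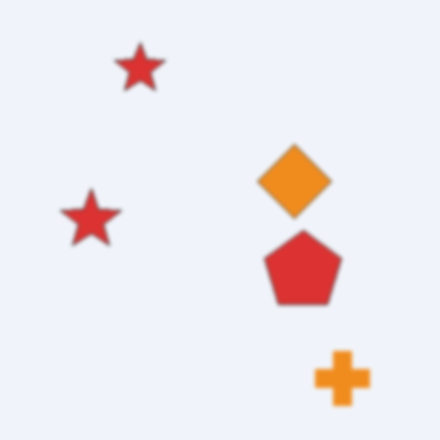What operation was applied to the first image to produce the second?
The transformation is: slightly softened.

Shape edges and outlines are uniformly softened across the whole image.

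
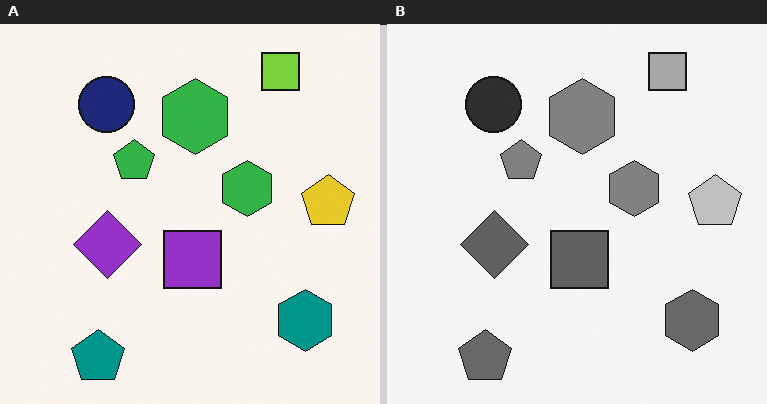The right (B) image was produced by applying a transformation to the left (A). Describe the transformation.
The right (B) image is the left (A) converted to grayscale.

All color is removed — every shape is now a shade of grey.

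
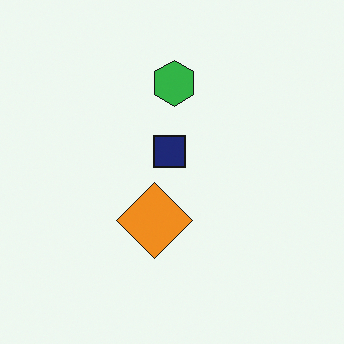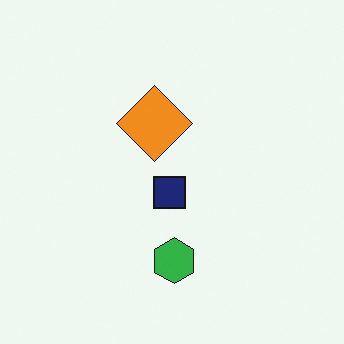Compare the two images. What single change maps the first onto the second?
The transformation is: flipped vertically (top ↔ bottom).

The green hexagon is in the top of the first image and the bottom of the second — shapes on opposite sides of the horizontal midline have swapped in a mirror flip.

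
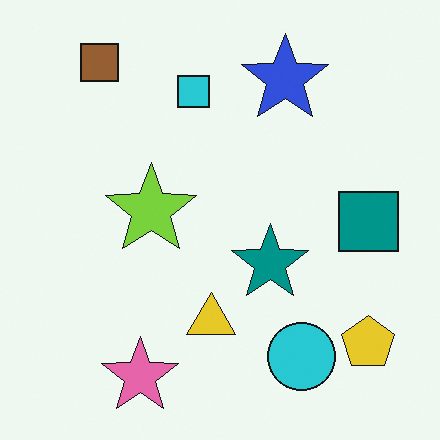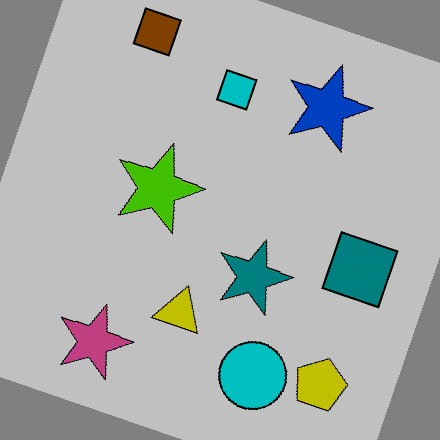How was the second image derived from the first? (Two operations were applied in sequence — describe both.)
Rotated clockwise by a clearly visible amount, then heavily posterized to just a handful of flat colors.

Every shape is tilted by the same angle and the image corners show triangular fill wedges — a whole-image rotation by a non-right angle. Each flat color has snapped to a coarser quantized level — most visibly, the near-white background has dropped to a flat grey.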